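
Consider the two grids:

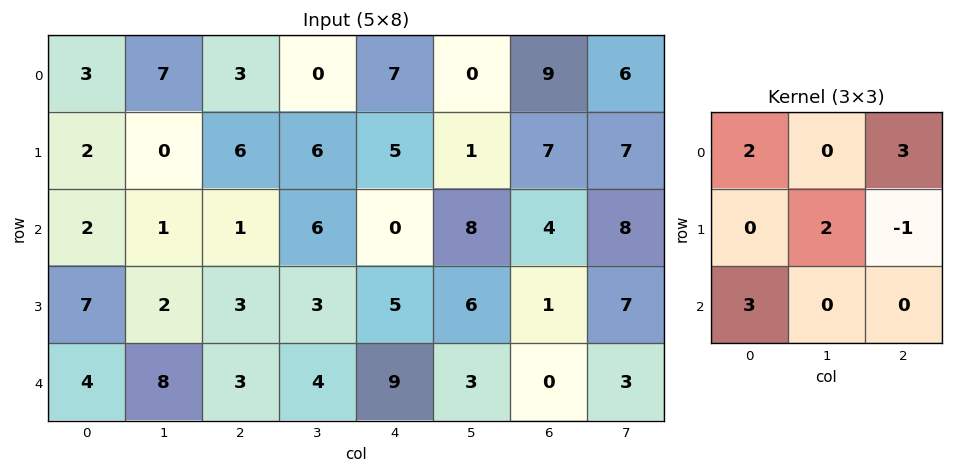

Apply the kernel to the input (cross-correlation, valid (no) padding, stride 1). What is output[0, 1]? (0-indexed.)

The receptive field on the input at this output position is [7 3 0 / 0 6 6 / 1 1 6]. Elementwise product with the kernel and sum: 7·2 + 0·3 + 6·2 + 6·-1 + 1·3.

23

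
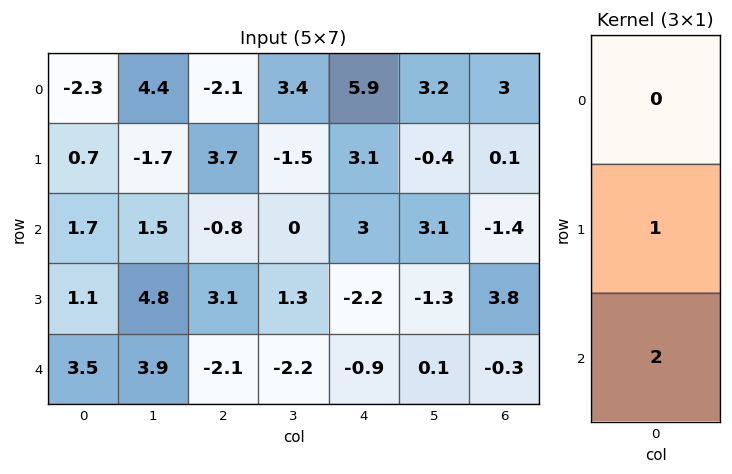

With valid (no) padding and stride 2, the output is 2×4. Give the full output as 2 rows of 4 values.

Output[0,0]: The receptive field on the input at this output position is [-2.3 / 0.7 / 1.7]. Elementwise product with the kernel and sum: 0.7·1 + 1.7·2.

4.1 2.1 9.1 -2.7
8.1 -1.1 -4 3.2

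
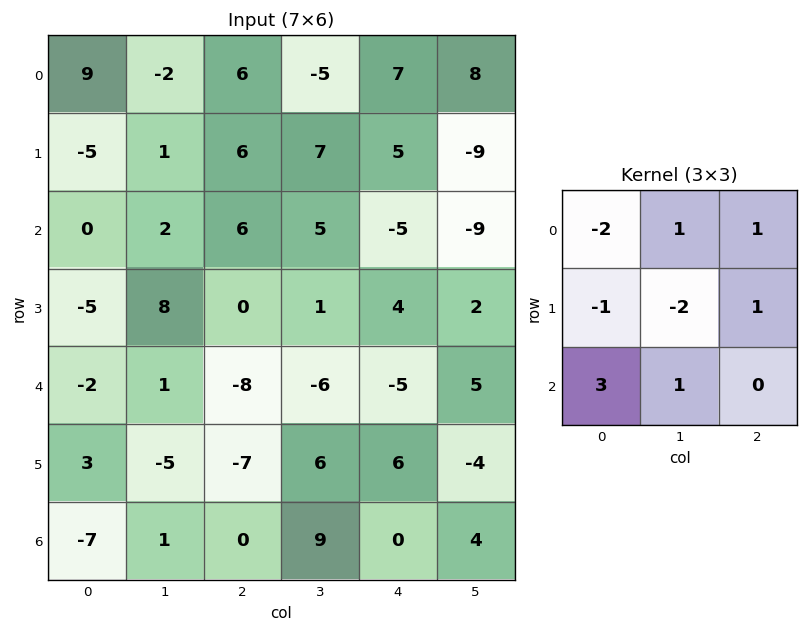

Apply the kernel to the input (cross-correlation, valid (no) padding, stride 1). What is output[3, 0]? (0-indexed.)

The receptive field on the input at this output position is [-5 8 0 / -2 1 -8 / 3 -5 -7]. Elementwise product with the kernel and sum: -5·-2 + 8·1 + 0·1 + -2·-1 + 1·-2 + -8·1 + 3·3 + -5·1.

14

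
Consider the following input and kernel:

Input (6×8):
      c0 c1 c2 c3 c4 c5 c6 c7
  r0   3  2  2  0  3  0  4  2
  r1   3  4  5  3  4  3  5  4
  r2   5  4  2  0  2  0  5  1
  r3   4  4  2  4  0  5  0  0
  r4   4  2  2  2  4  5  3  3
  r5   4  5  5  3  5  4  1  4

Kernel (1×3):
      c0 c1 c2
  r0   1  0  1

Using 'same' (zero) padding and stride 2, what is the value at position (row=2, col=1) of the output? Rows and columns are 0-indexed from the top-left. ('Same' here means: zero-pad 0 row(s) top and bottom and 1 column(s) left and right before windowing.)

4

The receptive field on the zero-padded input at this output position is [2 2 2]. Elementwise product with the kernel and sum: 2·1 + 2·1.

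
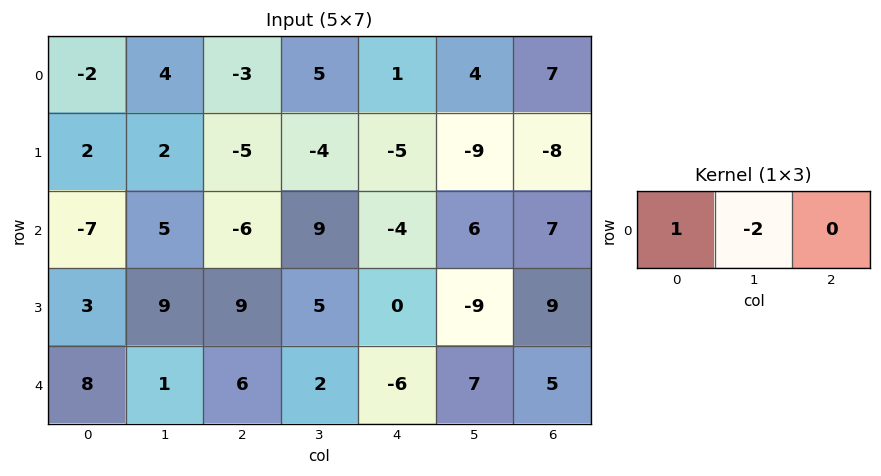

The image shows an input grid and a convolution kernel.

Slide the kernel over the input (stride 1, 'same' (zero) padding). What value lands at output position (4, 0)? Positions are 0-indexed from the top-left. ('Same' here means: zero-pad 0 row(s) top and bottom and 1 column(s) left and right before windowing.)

-16

The receptive field on the zero-padded input at this output position is [0 8 1]. Elementwise product with the kernel and sum: 0·1 + 8·-2.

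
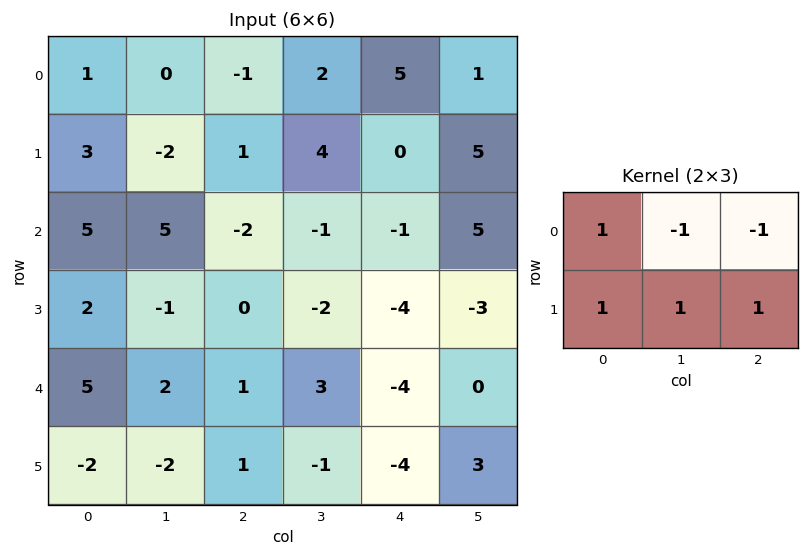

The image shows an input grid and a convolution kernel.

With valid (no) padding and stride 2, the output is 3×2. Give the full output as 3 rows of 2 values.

Output[0,0]: The receptive field on the input at this output position is [1 0 -1 / 3 -2 1]. Elementwise product with the kernel and sum: 1·1 + 0·-1 + -1·-1 + 3·1 + -2·1 + 1·1.

4 -3
3 -6
-1 -2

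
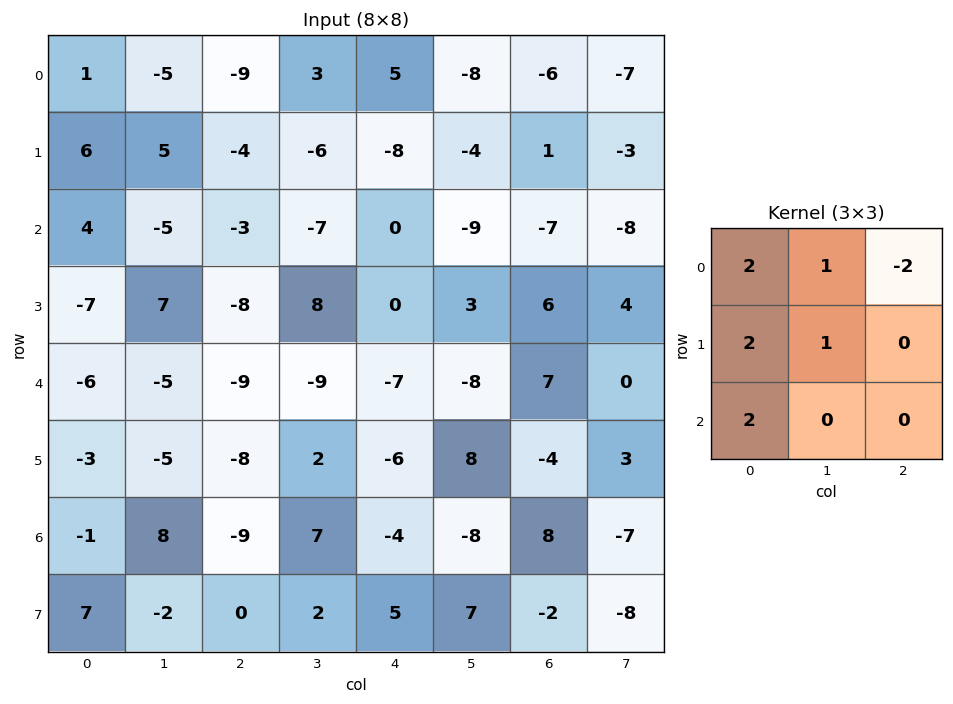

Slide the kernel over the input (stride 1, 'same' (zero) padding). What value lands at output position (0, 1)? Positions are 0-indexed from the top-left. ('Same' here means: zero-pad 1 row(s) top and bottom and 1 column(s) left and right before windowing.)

9

The receptive field on the zero-padded input at this output position is [0 0 0 / 1 -5 -9 / 6 5 -4]. Elementwise product with the kernel and sum: 0·2 + 0·1 + 0·-2 + 1·2 + -5·1 + 6·2.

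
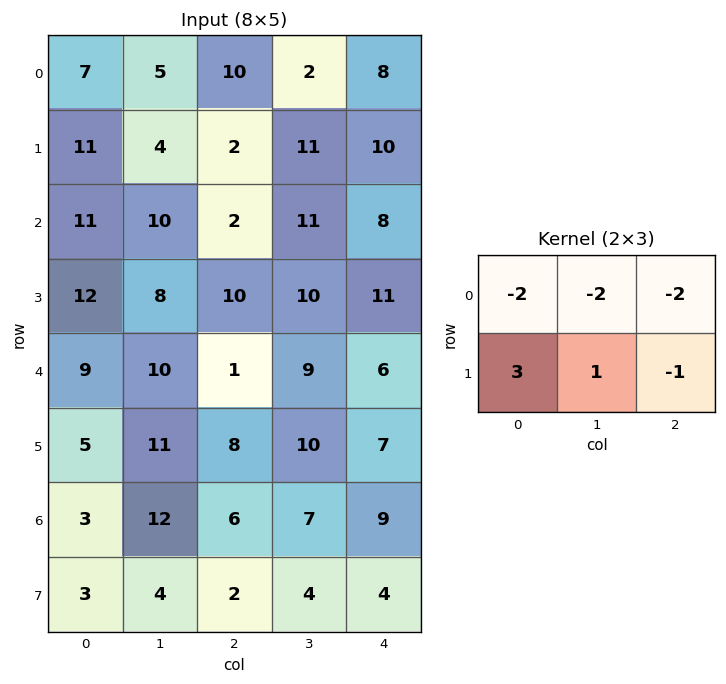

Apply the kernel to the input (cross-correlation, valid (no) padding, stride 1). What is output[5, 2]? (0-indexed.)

-34

The receptive field on the input at this output position is [8 10 7 / 6 7 9]. Elementwise product with the kernel and sum: 8·-2 + 10·-2 + 7·-2 + 6·3 + 7·1 + 9·-1.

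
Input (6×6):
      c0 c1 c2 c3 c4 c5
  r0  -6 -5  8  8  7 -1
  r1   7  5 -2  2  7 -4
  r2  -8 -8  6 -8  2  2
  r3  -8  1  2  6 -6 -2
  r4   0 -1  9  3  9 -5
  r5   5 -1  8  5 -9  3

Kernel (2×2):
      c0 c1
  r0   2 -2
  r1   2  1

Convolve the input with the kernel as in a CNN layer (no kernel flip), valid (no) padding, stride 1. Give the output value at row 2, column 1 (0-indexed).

-24

The receptive field on the input at this output position is [-8 6 / 1 2]. Elementwise product with the kernel and sum: -8·2 + 6·-2 + 1·2 + 2·1.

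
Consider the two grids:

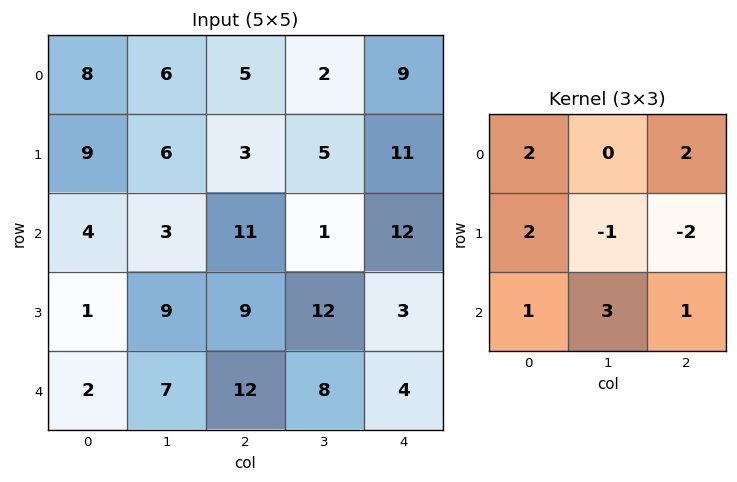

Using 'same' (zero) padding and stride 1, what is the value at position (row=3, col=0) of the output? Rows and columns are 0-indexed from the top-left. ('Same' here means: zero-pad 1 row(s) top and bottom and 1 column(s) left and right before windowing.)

0

The receptive field on the zero-padded input at this output position is [0 4 3 / 0 1 9 / 0 2 7]. Elementwise product with the kernel and sum: 0·2 + 3·2 + 0·2 + 1·-1 + 9·-2 + 0·1 + 2·3 + 7·1.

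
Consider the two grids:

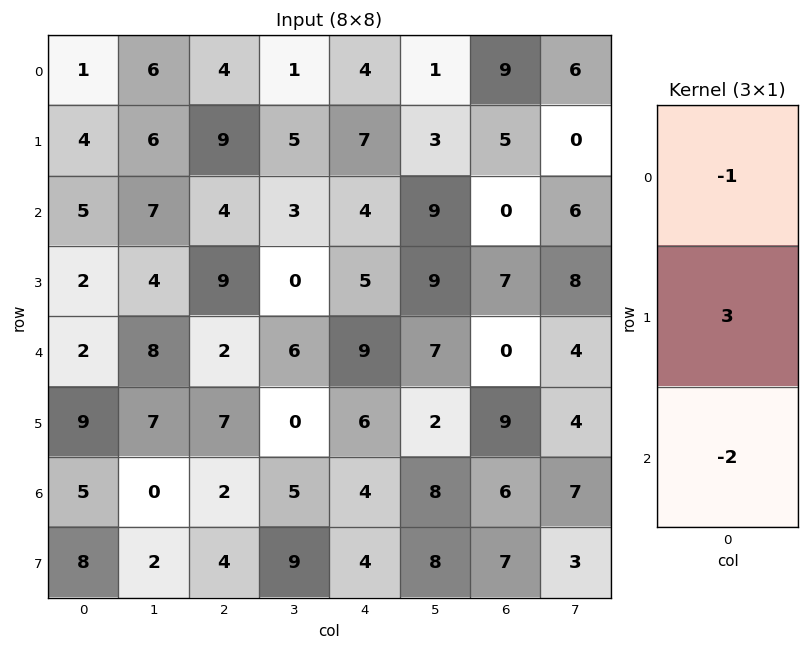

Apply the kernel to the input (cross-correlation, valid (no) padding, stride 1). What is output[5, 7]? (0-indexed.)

11

The receptive field on the input at this output position is [4 / 7 / 3]. Elementwise product with the kernel and sum: 4·-1 + 7·3 + 3·-2.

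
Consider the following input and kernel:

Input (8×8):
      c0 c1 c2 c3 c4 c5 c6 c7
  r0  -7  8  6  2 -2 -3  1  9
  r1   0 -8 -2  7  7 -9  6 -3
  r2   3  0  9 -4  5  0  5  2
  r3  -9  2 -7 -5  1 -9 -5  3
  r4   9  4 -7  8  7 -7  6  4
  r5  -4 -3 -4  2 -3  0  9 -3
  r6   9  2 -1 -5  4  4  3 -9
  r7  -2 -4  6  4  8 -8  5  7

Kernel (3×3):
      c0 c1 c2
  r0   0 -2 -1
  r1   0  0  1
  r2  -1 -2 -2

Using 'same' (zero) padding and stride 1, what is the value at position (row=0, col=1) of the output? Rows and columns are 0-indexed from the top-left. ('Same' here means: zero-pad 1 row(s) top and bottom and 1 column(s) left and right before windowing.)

26

The receptive field on the zero-padded input at this output position is [0 0 0 / -7 8 6 / 0 -8 -2]. Elementwise product with the kernel and sum: 0·-2 + 0·-1 + 6·1 + 0·-1 + -8·-2 + -2·-2.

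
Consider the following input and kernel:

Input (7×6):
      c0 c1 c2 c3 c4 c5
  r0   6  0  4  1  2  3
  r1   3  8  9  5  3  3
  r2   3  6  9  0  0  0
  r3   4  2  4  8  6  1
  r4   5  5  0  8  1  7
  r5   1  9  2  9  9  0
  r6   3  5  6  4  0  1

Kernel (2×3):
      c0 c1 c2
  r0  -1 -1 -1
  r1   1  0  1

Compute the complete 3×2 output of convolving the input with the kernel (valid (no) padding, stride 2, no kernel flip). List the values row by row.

2 5
-10 1
-7 2

Output[0,0]: The receptive field on the input at this output position is [6 0 4 / 3 8 9]. Elementwise product with the kernel and sum: 6·-1 + 0·-1 + 4·-1 + 3·1 + 9·1.
Output[0,1]: The receptive field on the input at this output position is [4 1 2 / 9 5 3]. Elementwise product with the kernel and sum: 4·-1 + 1·-1 + 2·-1 + 9·1 + 3·1.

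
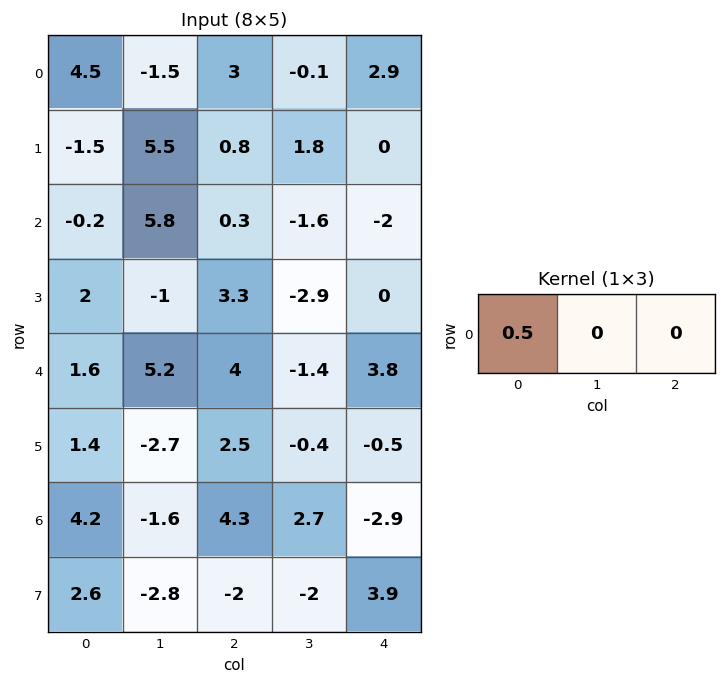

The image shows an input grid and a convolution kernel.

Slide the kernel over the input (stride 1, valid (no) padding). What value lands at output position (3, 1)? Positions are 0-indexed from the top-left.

-0.5

The receptive field on the input at this output position is [-1 3.3 -2.9]. Elementwise product with the kernel and sum: -1·0.5.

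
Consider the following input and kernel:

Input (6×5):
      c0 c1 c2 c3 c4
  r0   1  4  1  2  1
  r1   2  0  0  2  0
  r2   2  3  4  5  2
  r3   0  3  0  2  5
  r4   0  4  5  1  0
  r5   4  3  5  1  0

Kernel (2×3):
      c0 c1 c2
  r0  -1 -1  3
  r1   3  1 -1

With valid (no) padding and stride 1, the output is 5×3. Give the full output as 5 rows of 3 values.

Output[0,0]: The receptive field on the input at this output position is [1 4 1 / 2 0 0]. Elementwise product with the kernel and sum: 1·-1 + 4·-1 + 1·3 + 2·3 + 0·1 + 0·-1.

4 -1 2
3 14 13
10 15 -6
-4 19 29
21 7 10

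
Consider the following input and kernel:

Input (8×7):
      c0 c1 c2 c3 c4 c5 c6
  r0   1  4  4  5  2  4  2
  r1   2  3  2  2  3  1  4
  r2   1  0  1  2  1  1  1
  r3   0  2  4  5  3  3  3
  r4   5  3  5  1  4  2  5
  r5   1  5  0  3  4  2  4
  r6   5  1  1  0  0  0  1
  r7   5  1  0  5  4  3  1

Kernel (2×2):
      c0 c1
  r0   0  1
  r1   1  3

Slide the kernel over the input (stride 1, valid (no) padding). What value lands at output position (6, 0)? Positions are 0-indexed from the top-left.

The receptive field on the input at this output position is [5 1 / 5 1]. Elementwise product with the kernel and sum: 1·1 + 5·1 + 1·3.

9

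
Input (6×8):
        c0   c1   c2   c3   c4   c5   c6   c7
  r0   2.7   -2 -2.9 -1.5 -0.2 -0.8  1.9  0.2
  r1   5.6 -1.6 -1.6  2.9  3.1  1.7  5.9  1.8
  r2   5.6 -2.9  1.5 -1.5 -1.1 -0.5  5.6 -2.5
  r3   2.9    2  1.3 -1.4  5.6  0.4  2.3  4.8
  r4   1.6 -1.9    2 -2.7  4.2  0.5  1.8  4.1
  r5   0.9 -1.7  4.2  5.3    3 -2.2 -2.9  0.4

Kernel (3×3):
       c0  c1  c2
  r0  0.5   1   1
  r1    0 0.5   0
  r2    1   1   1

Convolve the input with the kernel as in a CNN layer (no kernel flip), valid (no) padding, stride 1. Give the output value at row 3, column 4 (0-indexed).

The receptive field on the input at this output position is [5.6 0.4 2.3 / 4.2 0.5 1.8 / 3 -2.2 -2.9]. Elementwise product with the kernel and sum: 5.6·0.5 + 0.4·1 + 2.3·1 + 0.5·0.5 + 3·1 + -2.2·1 + -2.9·1.

3.65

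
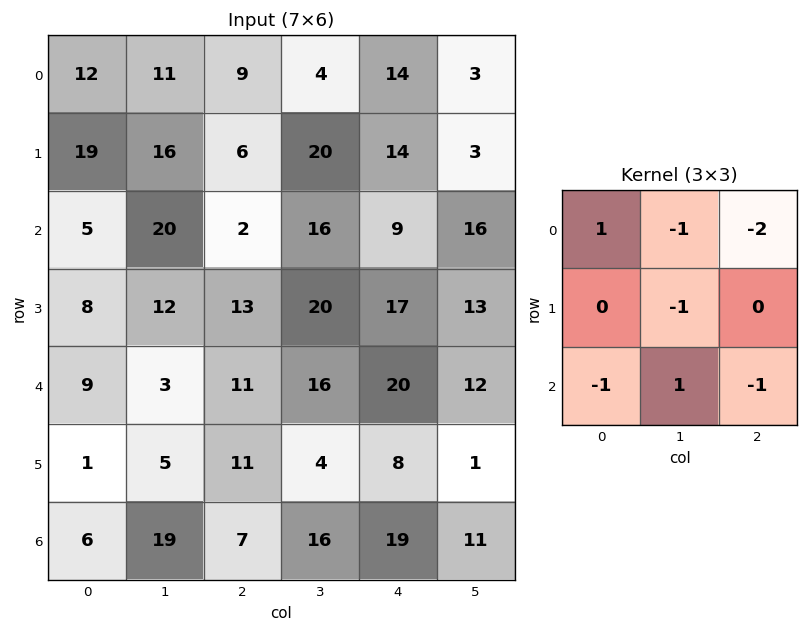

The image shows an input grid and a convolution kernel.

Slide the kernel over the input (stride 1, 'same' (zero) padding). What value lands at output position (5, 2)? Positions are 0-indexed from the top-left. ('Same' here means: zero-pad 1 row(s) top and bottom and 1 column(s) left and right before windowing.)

-79

The receptive field on the zero-padded input at this output position is [3 11 16 / 5 11 4 / 19 7 16]. Elementwise product with the kernel and sum: 3·1 + 11·-1 + 16·-2 + 11·-1 + 19·-1 + 7·1 + 16·-1.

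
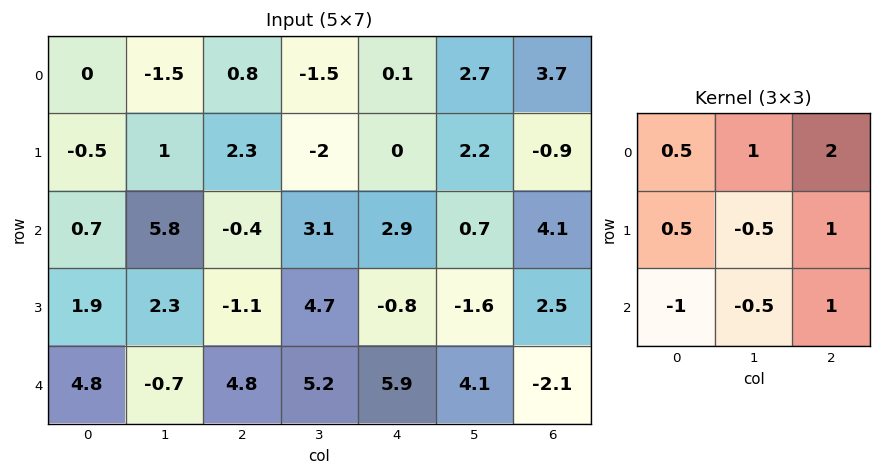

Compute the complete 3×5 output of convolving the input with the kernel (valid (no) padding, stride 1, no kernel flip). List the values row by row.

Output[0,0]: The receptive field on the input at this output position is [0 -1.5 0.8 / -0.5 1 2.3 / 0.7 5.8 -0.4]. Elementwise product with the kernel and sum: 0·0.5 + -1.5·1 + 0.8·2 + -0.5·0.5 + 1·-0.5 + 2.3·1 + 0.7·-1 + 5.8·-0.5 + -0.4·1.
Output[0,1]: The receptive field on the input at this output position is [-1.5 0.8 -1.5 / 1 2.3 -2 / 5.8 -0.4 3.1]. Elementwise product with the kernel and sum: -1.5·0.5 + 0.8·1 + -1.5·2 + 1·0.5 + 2.3·-0.5 + -2·1 + 5.8·-1 + -0.4·-0.5 + 3.1·1.

-2.35 -8.1 3 2.1 9
-1.75 7.95 -1.75 -1.7 9.7
4.4 18.6 3.5 2.95 3.2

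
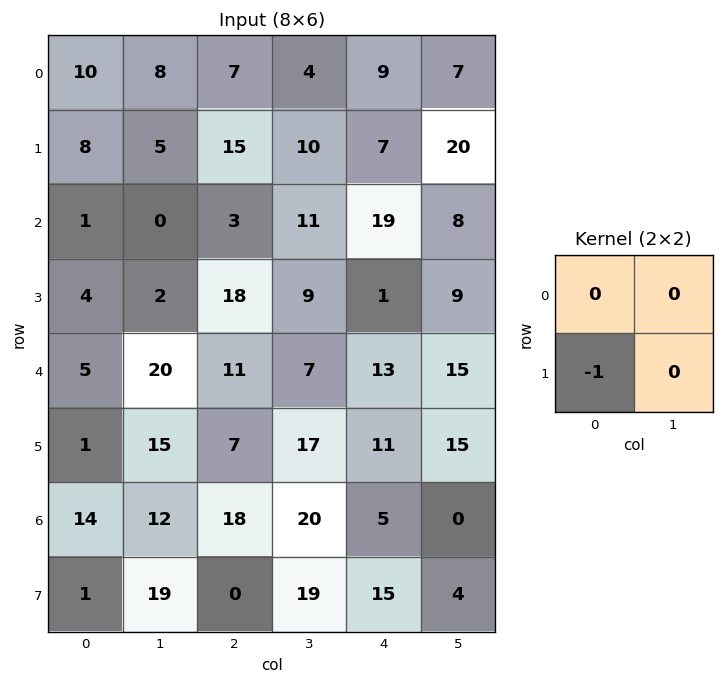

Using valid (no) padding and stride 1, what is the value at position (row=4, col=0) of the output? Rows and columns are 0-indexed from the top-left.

-1

The receptive field on the input at this output position is [5 20 / 1 15]. Elementwise product with the kernel and sum: 1·-1.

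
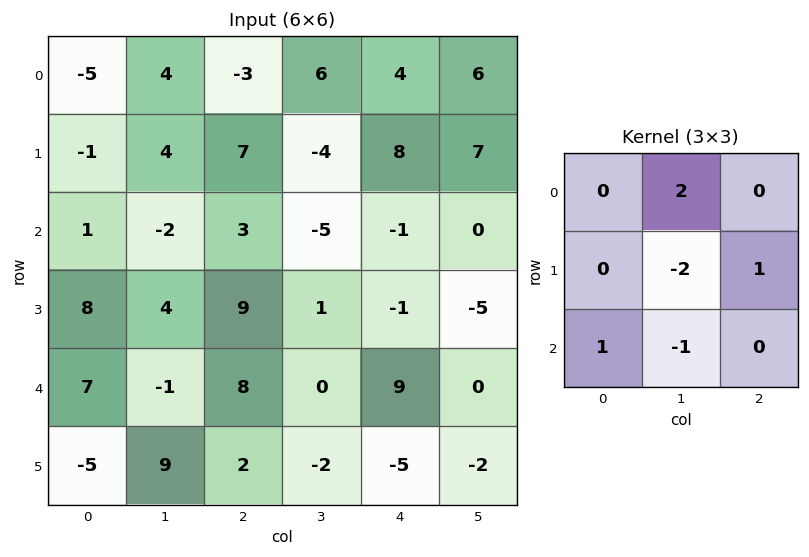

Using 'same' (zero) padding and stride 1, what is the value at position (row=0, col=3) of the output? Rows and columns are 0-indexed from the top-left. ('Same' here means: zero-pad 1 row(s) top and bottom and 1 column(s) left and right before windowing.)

The receptive field on the zero-padded input at this output position is [0 0 0 / -3 6 4 / 7 -4 8]. Elementwise product with the kernel and sum: 0·2 + 6·-2 + 4·1 + 7·1 + -4·-1.

3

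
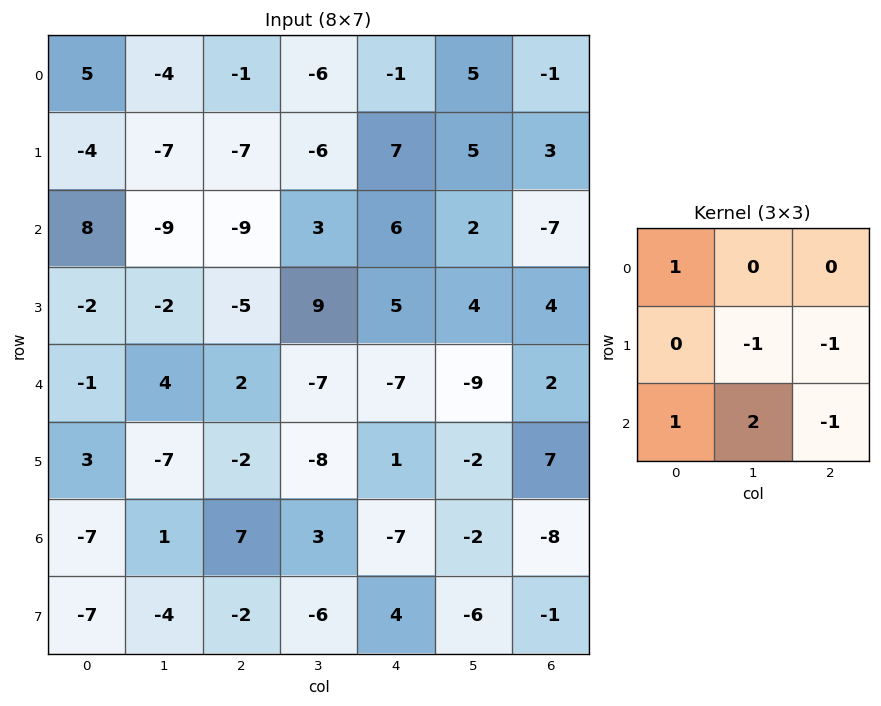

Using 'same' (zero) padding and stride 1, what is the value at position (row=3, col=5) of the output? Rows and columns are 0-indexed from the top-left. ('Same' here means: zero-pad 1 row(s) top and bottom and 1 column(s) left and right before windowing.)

-29

The receptive field on the zero-padded input at this output position is [6 2 -7 / 5 4 4 / -7 -9 2]. Elementwise product with the kernel and sum: 6·1 + 4·-1 + 4·-1 + -7·1 + -9·2 + 2·-1.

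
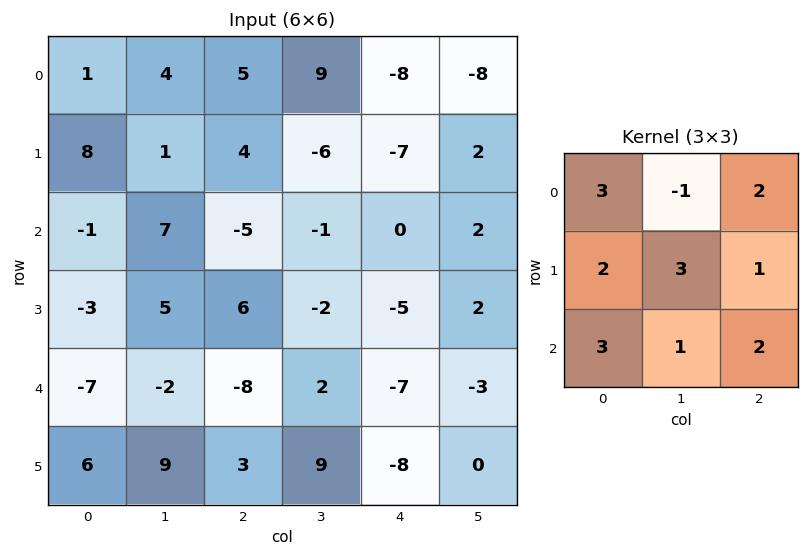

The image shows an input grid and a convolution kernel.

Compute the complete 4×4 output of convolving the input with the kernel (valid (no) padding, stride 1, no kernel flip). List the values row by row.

26 47 -43 -11
53 2 -3 -14
-44 40 -49 -23
3 27 -5 2

Output[0,0]: The receptive field on the input at this output position is [1 4 5 / 8 1 4 / -1 7 -5]. Elementwise product with the kernel and sum: 1·3 + 4·-1 + 5·2 + 8·2 + 1·3 + 4·1 + -1·3 + 7·1 + -5·2.
Output[0,1]: The receptive field on the input at this output position is [4 5 9 / 1 4 -6 / 7 -5 -1]. Elementwise product with the kernel and sum: 4·3 + 5·-1 + 9·2 + 1·2 + 4·3 + -6·1 + 7·3 + -5·1 + -1·2.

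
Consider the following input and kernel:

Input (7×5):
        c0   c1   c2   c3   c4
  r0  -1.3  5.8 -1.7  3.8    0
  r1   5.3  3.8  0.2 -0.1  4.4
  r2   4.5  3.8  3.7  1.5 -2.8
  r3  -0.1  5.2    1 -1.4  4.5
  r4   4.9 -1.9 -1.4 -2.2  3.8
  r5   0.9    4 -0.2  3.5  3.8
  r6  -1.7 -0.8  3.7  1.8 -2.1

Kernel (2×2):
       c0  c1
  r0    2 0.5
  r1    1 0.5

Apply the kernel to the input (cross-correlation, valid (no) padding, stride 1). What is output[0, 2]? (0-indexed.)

The receptive field on the input at this output position is [-1.7 3.8 / 0.2 -0.1]. Elementwise product with the kernel and sum: -1.7·2 + 3.8·0.5 + 0.2·1 + -0.1·0.5.

-1.35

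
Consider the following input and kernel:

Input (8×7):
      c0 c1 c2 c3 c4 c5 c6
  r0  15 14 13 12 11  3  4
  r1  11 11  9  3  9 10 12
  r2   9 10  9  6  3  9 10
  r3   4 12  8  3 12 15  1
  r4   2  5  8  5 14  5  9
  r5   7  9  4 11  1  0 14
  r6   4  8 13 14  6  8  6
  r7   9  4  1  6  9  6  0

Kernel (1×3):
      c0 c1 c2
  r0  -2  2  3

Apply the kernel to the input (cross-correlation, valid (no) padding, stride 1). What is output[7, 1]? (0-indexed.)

12

The receptive field on the input at this output position is [4 1 6]. Elementwise product with the kernel and sum: 4·-2 + 1·2 + 6·3.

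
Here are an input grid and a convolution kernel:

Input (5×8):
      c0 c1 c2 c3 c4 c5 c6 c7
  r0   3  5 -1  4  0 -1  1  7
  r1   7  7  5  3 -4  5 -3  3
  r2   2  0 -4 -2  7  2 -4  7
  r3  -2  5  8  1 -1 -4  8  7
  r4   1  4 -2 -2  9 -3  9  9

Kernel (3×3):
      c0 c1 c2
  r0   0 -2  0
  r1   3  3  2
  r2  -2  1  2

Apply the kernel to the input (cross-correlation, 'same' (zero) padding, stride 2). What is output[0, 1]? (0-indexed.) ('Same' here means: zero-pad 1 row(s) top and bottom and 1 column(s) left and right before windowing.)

17

The receptive field on the zero-padded input at this output position is [0 0 0 / 5 -1 4 / 7 5 3]. Elementwise product with the kernel and sum: 0·-2 + 5·3 + -1·3 + 4·2 + 7·-2 + 5·1 + 3·2.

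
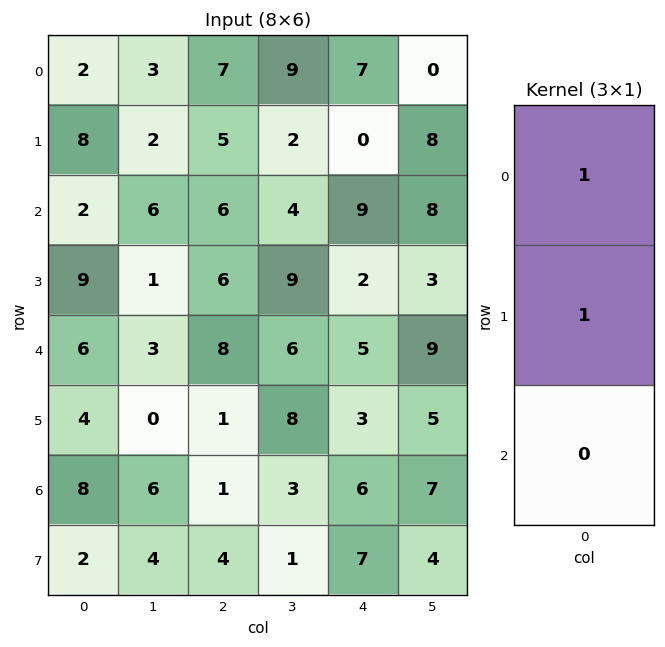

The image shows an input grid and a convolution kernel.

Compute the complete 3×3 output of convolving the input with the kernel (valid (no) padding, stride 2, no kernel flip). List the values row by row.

Output[0,0]: The receptive field on the input at this output position is [2 / 8 / 2]. Elementwise product with the kernel and sum: 2·1 + 8·1.

10 12 7
11 12 11
10 9 8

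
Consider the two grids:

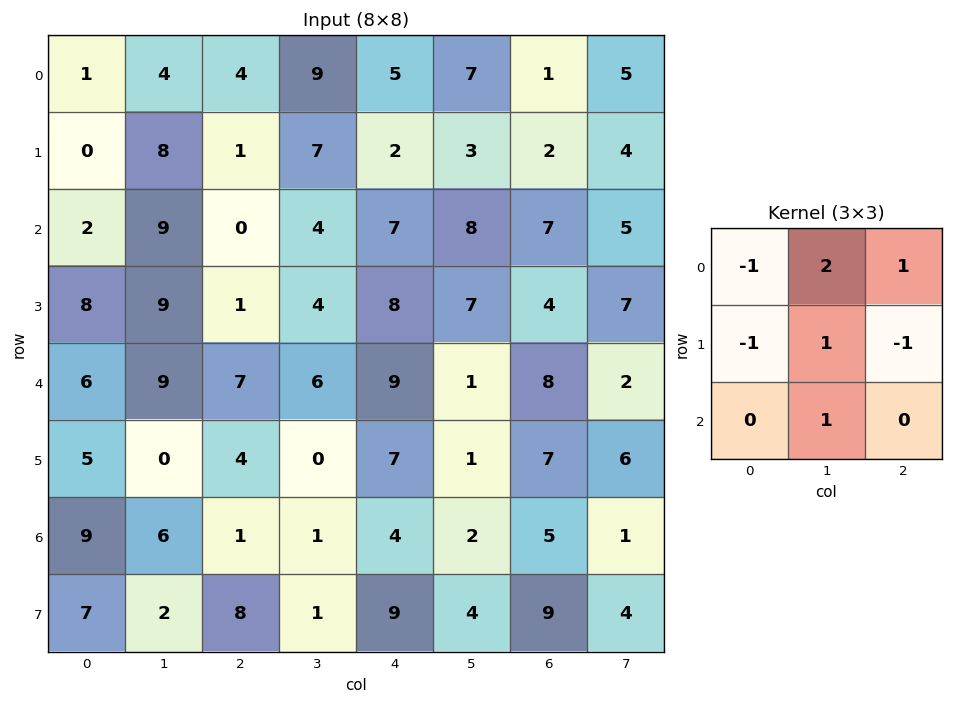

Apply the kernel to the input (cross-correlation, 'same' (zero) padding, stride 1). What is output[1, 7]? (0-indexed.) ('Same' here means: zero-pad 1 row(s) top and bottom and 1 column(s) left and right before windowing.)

16

The receptive field on the zero-padded input at this output position is [1 5 0 / 2 4 0 / 7 5 0]. Elementwise product with the kernel and sum: 1·-1 + 5·2 + 0·1 + 2·-1 + 4·1 + 0·-1 + 5·1.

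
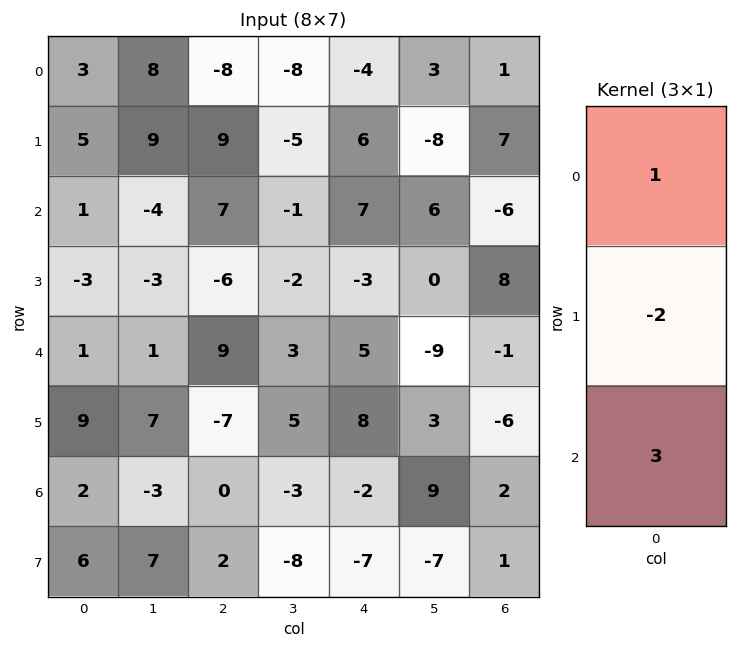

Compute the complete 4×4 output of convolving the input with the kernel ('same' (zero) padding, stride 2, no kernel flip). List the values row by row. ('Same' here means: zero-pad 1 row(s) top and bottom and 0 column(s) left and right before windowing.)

9 43 26 19
-6 -23 -17 43
22 -45 11 -8
23 -1 -9 -7

Output[0,0]: The receptive field on the zero-padded input at this output position is [0 / 3 / 5]. Elementwise product with the kernel and sum: 0·1 + 3·-2 + 5·3.
Output[0,1]: The receptive field on the zero-padded input at this output position is [0 / -8 / 9]. Elementwise product with the kernel and sum: 0·1 + -8·-2 + 9·3.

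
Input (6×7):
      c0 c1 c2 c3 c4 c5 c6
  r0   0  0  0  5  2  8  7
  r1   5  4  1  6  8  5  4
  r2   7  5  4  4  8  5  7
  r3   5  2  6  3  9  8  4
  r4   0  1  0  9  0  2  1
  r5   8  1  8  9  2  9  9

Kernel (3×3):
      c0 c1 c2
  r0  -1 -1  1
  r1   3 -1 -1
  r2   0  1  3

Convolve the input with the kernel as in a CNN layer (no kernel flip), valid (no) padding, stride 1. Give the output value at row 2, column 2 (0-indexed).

The receptive field on the input at this output position is [4 4 8 / 6 3 9 / 0 9 0]. Elementwise product with the kernel and sum: 4·-1 + 4·-1 + 8·1 + 6·3 + 3·-1 + 9·-1 + 9·1 + 0·3.

15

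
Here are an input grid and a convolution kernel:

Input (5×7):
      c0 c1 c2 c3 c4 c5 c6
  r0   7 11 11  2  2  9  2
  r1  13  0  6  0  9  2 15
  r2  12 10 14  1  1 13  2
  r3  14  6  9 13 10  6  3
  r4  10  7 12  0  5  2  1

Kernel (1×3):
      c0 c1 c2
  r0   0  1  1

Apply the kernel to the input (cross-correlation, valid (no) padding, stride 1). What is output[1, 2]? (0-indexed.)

The receptive field on the input at this output position is [6 0 9]. Elementwise product with the kernel and sum: 0·1 + 9·1.

9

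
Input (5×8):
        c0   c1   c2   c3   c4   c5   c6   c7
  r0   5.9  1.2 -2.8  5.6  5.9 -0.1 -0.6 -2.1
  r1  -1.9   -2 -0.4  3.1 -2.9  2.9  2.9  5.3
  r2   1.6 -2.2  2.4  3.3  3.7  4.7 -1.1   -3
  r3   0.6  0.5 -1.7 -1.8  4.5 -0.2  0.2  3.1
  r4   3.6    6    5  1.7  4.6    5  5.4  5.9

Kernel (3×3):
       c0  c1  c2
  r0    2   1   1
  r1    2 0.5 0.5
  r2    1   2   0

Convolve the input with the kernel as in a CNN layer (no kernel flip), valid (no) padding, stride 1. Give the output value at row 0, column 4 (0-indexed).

21.3

The receptive field on the input at this output position is [5.9 -0.1 -0.6 / -2.9 2.9 2.9 / 3.7 4.7 -1.1]. Elementwise product with the kernel and sum: 5.9·2 + -0.1·1 + -0.6·1 + -2.9·2 + 2.9·0.5 + 2.9·0.5 + 3.7·1 + 4.7·2.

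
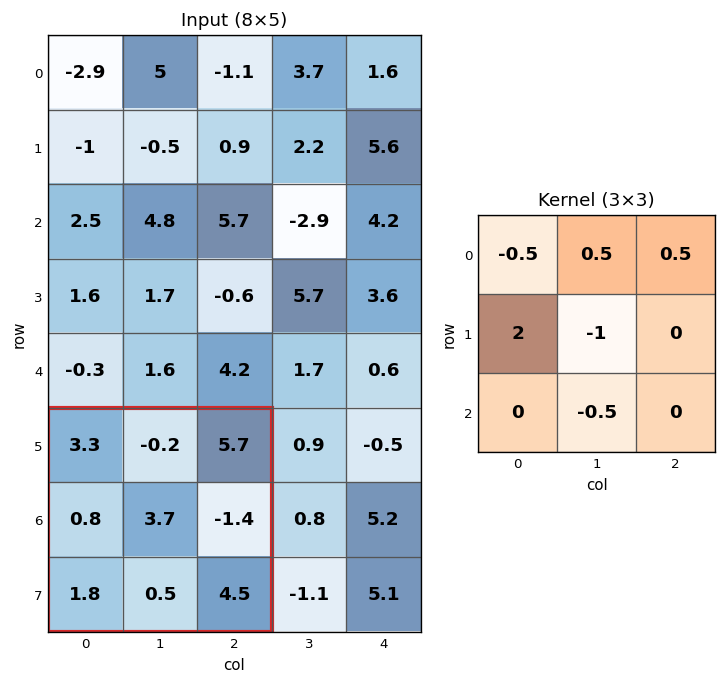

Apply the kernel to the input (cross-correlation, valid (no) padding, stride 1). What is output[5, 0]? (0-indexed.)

The receptive field on the input at this output position is [3.3 -0.2 5.7 / 0.8 3.7 -1.4 / 1.8 0.5 4.5]. Elementwise product with the kernel and sum: 3.3·-0.5 + -0.2·0.5 + 5.7·0.5 + 0.8·2 + 3.7·-1 + 0.5·-0.5.

-1.25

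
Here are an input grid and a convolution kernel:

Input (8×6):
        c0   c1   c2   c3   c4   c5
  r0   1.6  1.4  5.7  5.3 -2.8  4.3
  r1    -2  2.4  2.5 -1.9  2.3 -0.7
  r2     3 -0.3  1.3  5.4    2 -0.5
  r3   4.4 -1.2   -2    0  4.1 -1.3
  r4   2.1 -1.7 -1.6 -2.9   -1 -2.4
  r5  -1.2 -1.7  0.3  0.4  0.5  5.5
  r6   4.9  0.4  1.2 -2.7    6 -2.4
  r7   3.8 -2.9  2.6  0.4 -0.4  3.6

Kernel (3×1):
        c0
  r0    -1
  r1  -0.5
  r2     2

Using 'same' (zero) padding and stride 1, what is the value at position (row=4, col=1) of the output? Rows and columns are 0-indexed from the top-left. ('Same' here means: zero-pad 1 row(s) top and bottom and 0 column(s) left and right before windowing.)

-1.35

The receptive field on the zero-padded input at this output position is [-1.2 / -1.7 / -1.7]. Elementwise product with the kernel and sum: -1.2·-1 + -1.7·-0.5 + -1.7·2.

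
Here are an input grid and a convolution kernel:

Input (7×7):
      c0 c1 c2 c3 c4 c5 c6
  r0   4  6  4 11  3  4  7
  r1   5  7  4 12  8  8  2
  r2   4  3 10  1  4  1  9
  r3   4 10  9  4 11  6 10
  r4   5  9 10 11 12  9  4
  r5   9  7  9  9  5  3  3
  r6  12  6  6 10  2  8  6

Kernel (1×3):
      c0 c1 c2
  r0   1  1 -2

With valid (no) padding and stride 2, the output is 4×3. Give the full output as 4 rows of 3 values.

2 9 -7
-13 3 -13
-6 -3 13
6 12 -2

Output[0,0]: The receptive field on the input at this output position is [4 6 4]. Elementwise product with the kernel and sum: 4·1 + 6·1 + 4·-2.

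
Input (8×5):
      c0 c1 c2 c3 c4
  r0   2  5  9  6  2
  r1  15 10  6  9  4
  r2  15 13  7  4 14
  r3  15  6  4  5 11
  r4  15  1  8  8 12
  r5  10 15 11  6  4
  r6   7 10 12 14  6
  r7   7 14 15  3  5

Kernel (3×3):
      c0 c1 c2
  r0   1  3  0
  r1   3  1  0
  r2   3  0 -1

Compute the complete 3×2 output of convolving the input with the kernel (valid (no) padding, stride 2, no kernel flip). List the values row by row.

110 61
142 48
72 101

Output[0,0]: The receptive field on the input at this output position is [2 5 9 / 15 10 6 / 15 13 7]. Elementwise product with the kernel and sum: 2·1 + 5·3 + 15·3 + 10·1 + 15·3 + 7·-1.
Output[0,1]: The receptive field on the input at this output position is [9 6 2 / 6 9 4 / 7 4 14]. Elementwise product with the kernel and sum: 9·1 + 6·3 + 6·3 + 9·1 + 7·3 + 14·-1.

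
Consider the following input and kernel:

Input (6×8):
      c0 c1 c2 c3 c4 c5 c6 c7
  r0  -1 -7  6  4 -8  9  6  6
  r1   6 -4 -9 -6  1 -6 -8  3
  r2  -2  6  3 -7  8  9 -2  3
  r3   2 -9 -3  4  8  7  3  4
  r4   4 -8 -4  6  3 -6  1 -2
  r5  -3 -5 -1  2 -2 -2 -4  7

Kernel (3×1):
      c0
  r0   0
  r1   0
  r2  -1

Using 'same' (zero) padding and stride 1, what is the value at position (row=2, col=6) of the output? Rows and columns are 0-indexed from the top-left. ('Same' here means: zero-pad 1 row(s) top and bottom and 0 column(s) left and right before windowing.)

The receptive field on the zero-padded input at this output position is [-8 / -2 / 3]. Elementwise product with the kernel and sum: 3·-1.

-3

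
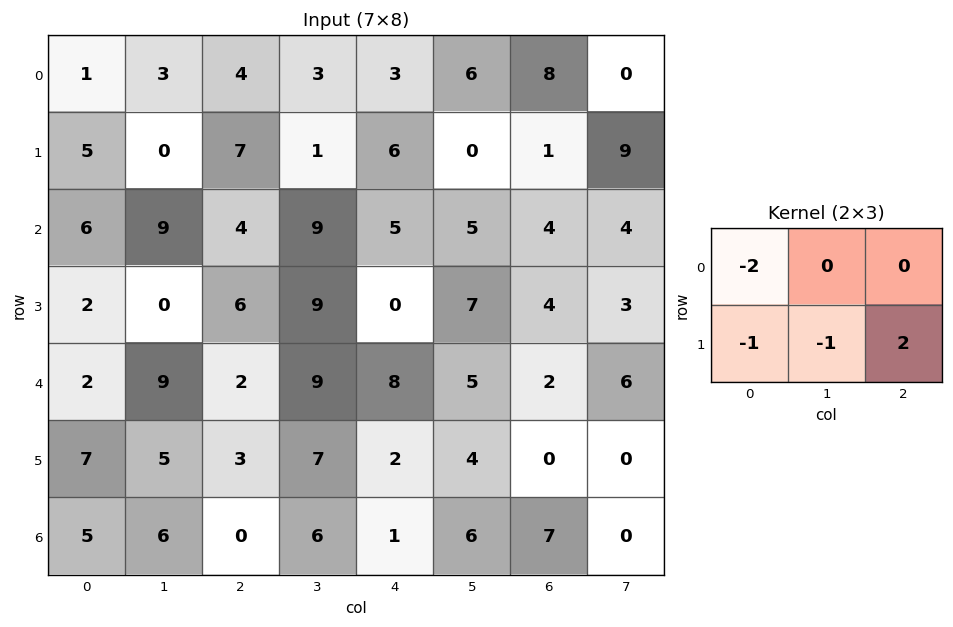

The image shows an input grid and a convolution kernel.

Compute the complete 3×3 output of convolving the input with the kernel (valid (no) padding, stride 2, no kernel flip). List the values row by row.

7 -4 -10
-2 -23 -9
-10 -10 -22

Output[0,0]: The receptive field on the input at this output position is [1 3 4 / 5 0 7]. Elementwise product with the kernel and sum: 1·-2 + 5·-1 + 0·-1 + 7·2.
Output[0,1]: The receptive field on the input at this output position is [4 3 3 / 7 1 6]. Elementwise product with the kernel and sum: 4·-2 + 7·-1 + 1·-1 + 6·2.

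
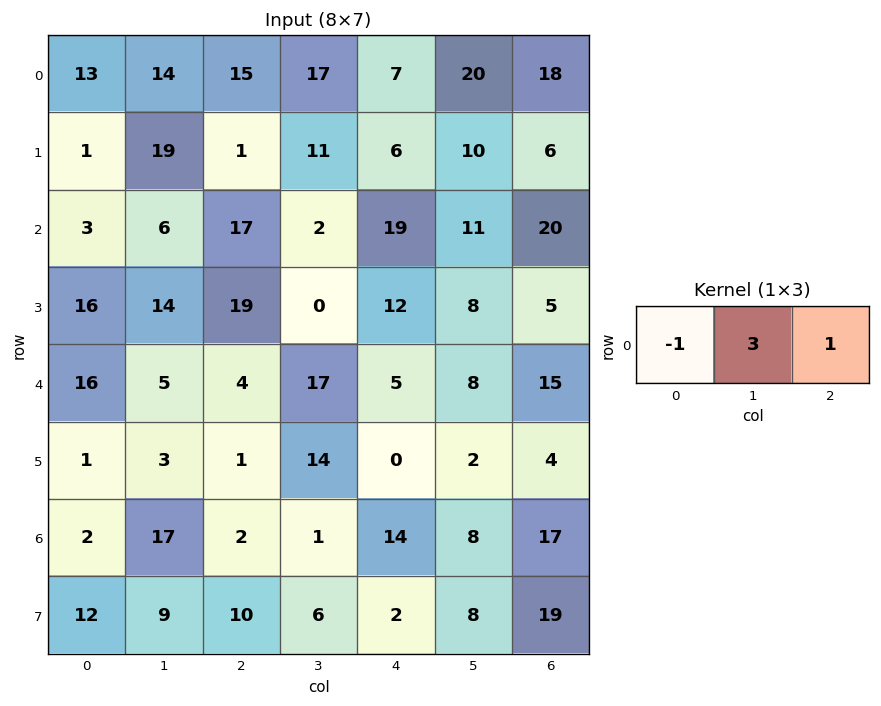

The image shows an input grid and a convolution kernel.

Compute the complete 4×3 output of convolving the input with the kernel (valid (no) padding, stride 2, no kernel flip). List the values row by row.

44 43 71
32 8 34
3 52 34
51 15 27

Output[0,0]: The receptive field on the input at this output position is [13 14 15]. Elementwise product with the kernel and sum: 13·-1 + 14·3 + 15·1.
Output[0,1]: The receptive field on the input at this output position is [15 17 7]. Elementwise product with the kernel and sum: 15·-1 + 17·3 + 7·1.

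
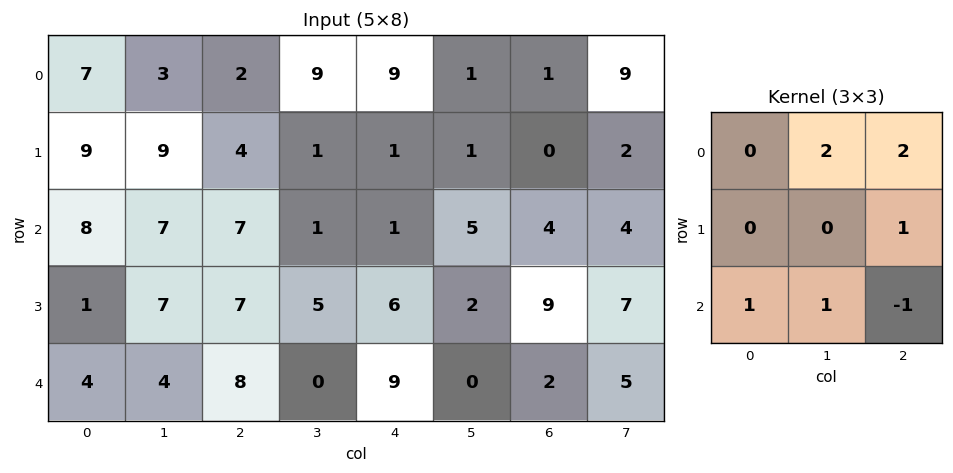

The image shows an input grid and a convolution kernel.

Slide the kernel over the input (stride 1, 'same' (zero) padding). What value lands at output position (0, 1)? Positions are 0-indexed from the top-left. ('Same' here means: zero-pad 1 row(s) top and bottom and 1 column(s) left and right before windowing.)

16

The receptive field on the zero-padded input at this output position is [0 0 0 / 7 3 2 / 9 9 4]. Elementwise product with the kernel and sum: 0·2 + 0·2 + 2·1 + 9·1 + 9·1 + 4·-1.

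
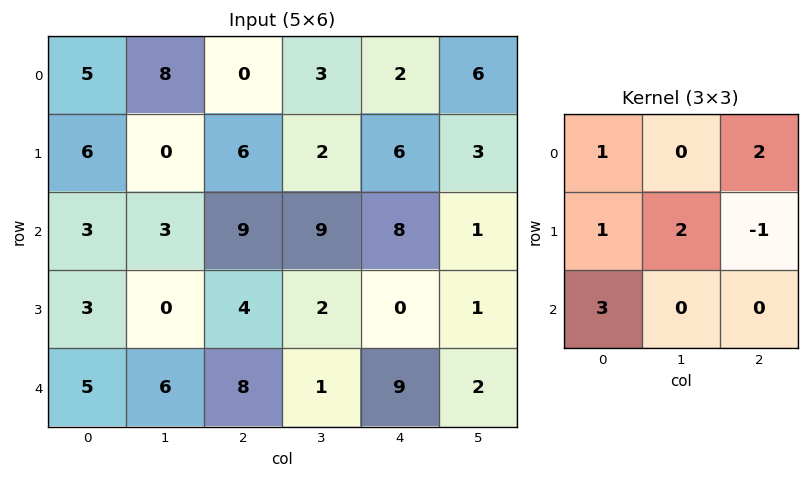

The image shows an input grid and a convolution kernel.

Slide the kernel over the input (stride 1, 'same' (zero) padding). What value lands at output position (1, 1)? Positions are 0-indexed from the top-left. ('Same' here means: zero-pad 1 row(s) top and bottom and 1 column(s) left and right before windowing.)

14

The receptive field on the zero-padded input at this output position is [5 8 0 / 6 0 6 / 3 3 9]. Elementwise product with the kernel and sum: 5·1 + 0·2 + 6·1 + 0·2 + 6·-1 + 3·3.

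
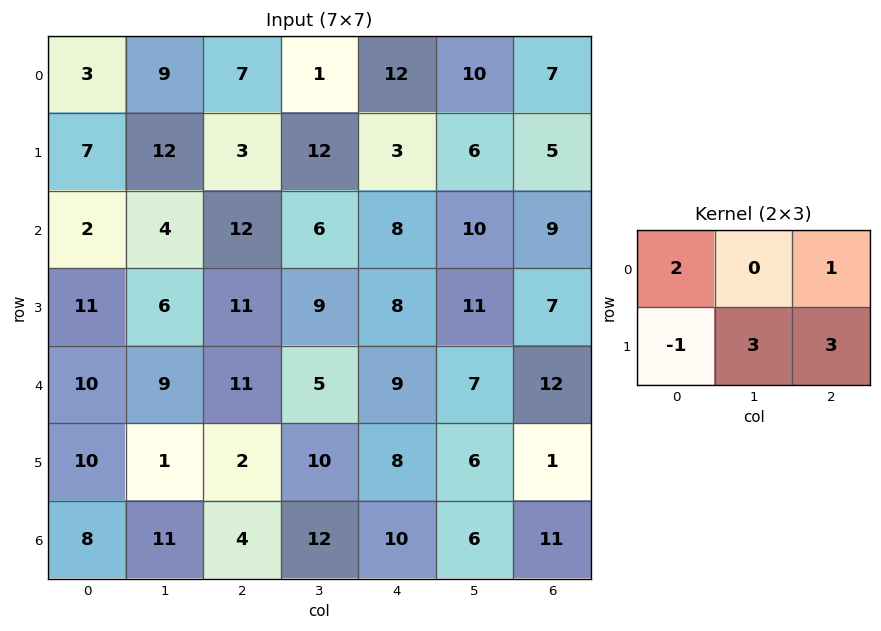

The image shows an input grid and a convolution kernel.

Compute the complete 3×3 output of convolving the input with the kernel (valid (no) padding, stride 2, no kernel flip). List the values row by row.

51 68 61
56 72 71
30 83 43

Output[0,0]: The receptive field on the input at this output position is [3 9 7 / 7 12 3]. Elementwise product with the kernel and sum: 3·2 + 7·1 + 7·-1 + 12·3 + 3·3.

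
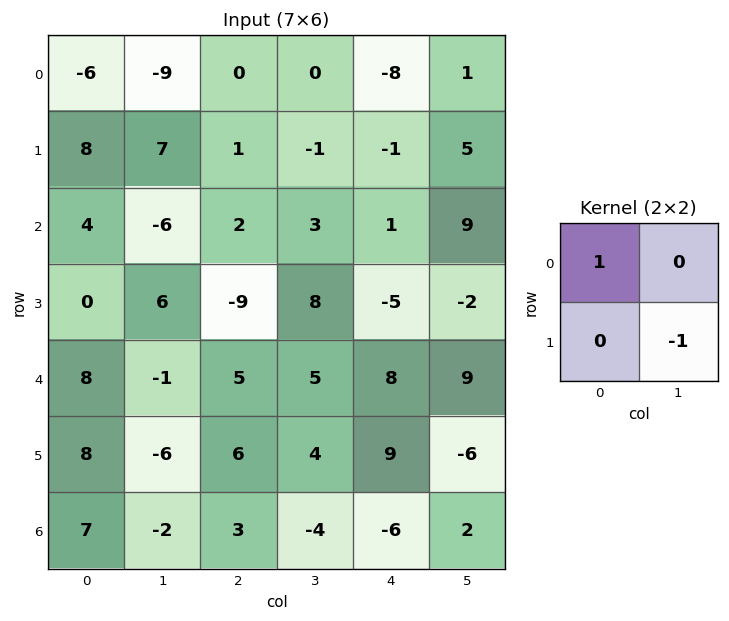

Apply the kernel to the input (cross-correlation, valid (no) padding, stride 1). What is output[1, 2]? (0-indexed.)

The receptive field on the input at this output position is [1 -1 / 2 3]. Elementwise product with the kernel and sum: 1·1 + 3·-1.

-2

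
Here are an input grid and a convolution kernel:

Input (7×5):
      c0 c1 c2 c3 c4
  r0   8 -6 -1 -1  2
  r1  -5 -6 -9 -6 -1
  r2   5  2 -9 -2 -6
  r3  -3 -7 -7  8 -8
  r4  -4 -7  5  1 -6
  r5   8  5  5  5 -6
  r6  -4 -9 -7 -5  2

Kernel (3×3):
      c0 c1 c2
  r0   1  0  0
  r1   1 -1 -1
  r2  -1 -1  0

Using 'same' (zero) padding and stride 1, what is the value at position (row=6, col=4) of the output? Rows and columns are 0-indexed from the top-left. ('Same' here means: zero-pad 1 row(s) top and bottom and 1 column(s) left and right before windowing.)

The receptive field on the zero-padded input at this output position is [5 -6 0 / -5 2 0 / 0 0 0]. Elementwise product with the kernel and sum: 5·1 + -5·1 + 2·-1 + 0·-1 + 0·-1 + 0·-1.

-2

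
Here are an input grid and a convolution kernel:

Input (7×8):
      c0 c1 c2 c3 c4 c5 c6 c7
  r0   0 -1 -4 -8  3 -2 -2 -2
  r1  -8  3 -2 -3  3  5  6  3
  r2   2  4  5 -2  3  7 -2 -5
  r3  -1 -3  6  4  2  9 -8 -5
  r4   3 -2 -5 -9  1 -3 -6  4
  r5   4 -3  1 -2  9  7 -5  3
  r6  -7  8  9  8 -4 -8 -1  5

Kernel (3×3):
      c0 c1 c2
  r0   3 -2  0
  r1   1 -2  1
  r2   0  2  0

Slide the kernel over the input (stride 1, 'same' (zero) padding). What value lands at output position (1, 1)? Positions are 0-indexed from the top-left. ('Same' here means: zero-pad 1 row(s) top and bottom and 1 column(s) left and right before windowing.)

The receptive field on the zero-padded input at this output position is [0 -1 -4 / -8 3 -2 / 2 4 5]. Elementwise product with the kernel and sum: 0·3 + -1·-2 + -8·1 + 3·-2 + -2·1 + 4·2.

-6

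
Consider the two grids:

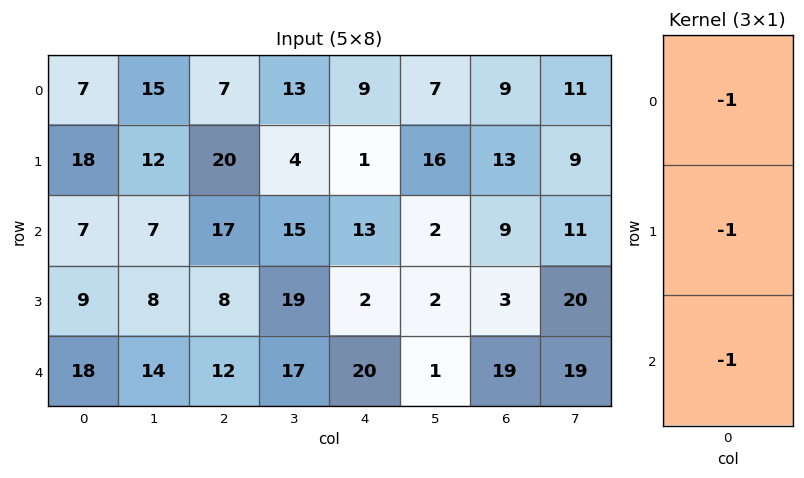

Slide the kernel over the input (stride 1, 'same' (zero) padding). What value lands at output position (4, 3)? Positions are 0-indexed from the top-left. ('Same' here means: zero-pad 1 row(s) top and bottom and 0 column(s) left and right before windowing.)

The receptive field on the zero-padded input at this output position is [19 / 17 / 0]. Elementwise product with the kernel and sum: 19·-1 + 17·-1 + 0·-1.

-36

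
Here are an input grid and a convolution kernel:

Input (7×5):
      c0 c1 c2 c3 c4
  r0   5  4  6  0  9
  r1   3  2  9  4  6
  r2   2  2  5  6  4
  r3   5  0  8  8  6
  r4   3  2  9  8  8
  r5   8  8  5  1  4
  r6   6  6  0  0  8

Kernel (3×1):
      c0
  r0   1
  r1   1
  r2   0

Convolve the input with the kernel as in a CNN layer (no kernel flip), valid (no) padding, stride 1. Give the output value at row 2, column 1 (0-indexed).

2

The receptive field on the input at this output position is [2 / 0 / 2]. Elementwise product with the kernel and sum: 2·1 + 0·1.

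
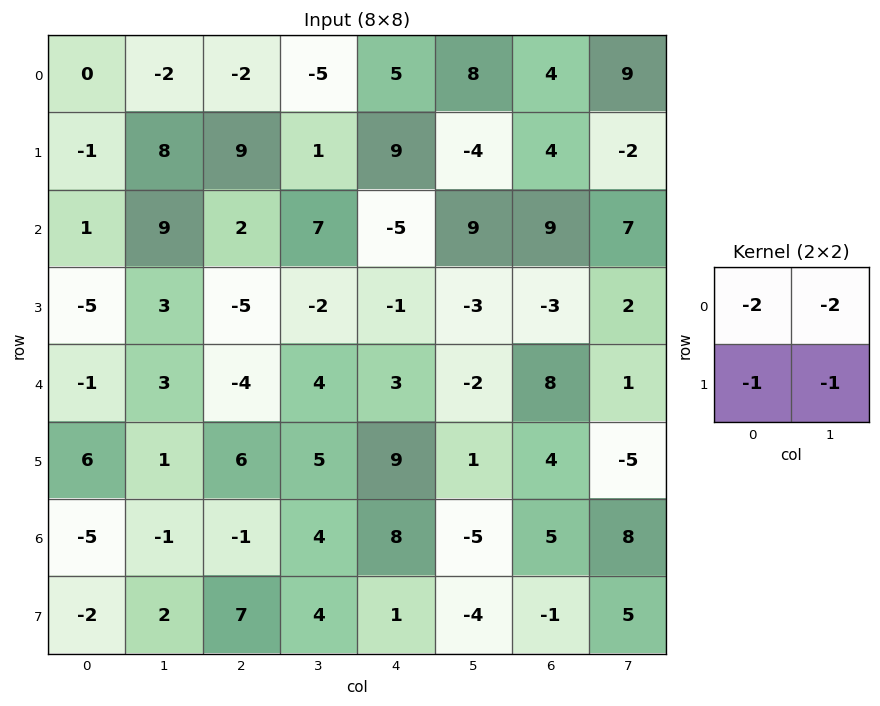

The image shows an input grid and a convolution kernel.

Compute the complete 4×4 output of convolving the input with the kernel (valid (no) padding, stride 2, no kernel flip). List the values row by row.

-3 4 -31 -28
-18 -11 -4 -31
-11 -11 -12 -17
12 -17 -3 -30

Output[0,0]: The receptive field on the input at this output position is [0 -2 / -1 8]. Elementwise product with the kernel and sum: 0·-2 + -2·-2 + -1·-1 + 8·-1.
Output[0,1]: The receptive field on the input at this output position is [-2 -5 / 9 1]. Elementwise product with the kernel and sum: -2·-2 + -5·-2 + 9·-1 + 1·-1.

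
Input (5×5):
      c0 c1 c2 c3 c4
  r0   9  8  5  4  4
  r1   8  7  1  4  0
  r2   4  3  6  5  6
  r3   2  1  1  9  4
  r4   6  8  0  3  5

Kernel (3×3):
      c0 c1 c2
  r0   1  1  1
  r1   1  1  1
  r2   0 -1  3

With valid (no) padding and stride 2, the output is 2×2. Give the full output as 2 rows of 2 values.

Output[0,0]: The receptive field on the input at this output position is [9 8 5 / 8 7 1 / 4 3 6]. Elementwise product with the kernel and sum: 9·1 + 8·1 + 5·1 + 8·1 + 7·1 + 1·1 + 3·-1 + 6·3.

53 31
9 43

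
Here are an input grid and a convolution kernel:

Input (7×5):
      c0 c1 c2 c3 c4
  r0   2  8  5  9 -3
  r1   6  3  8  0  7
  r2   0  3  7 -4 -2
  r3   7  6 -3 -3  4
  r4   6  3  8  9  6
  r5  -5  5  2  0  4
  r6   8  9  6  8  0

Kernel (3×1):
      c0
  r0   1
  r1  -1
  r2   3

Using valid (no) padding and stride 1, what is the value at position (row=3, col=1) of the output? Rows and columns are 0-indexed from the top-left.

18

The receptive field on the input at this output position is [6 / 3 / 5]. Elementwise product with the kernel and sum: 6·1 + 3·-1 + 5·3.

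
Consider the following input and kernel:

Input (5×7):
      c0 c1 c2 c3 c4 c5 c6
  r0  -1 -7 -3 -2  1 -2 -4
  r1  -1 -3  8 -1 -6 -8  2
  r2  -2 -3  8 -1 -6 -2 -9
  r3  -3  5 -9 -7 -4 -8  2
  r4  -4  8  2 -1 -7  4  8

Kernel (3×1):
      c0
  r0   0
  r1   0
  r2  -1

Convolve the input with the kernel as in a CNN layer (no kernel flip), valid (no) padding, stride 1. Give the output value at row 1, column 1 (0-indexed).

The receptive field on the input at this output position is [-3 / -3 / 5]. Elementwise product with the kernel and sum: 5·-1.

-5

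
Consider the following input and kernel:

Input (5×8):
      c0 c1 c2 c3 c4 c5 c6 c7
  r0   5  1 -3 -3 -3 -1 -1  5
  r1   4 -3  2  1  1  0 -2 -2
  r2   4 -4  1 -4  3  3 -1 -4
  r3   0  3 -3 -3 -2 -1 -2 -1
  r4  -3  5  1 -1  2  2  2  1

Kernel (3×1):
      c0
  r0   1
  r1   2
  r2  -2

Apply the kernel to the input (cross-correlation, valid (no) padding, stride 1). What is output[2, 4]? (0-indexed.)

-5

The receptive field on the input at this output position is [3 / -2 / 2]. Elementwise product with the kernel and sum: 3·1 + -2·2 + 2·-2.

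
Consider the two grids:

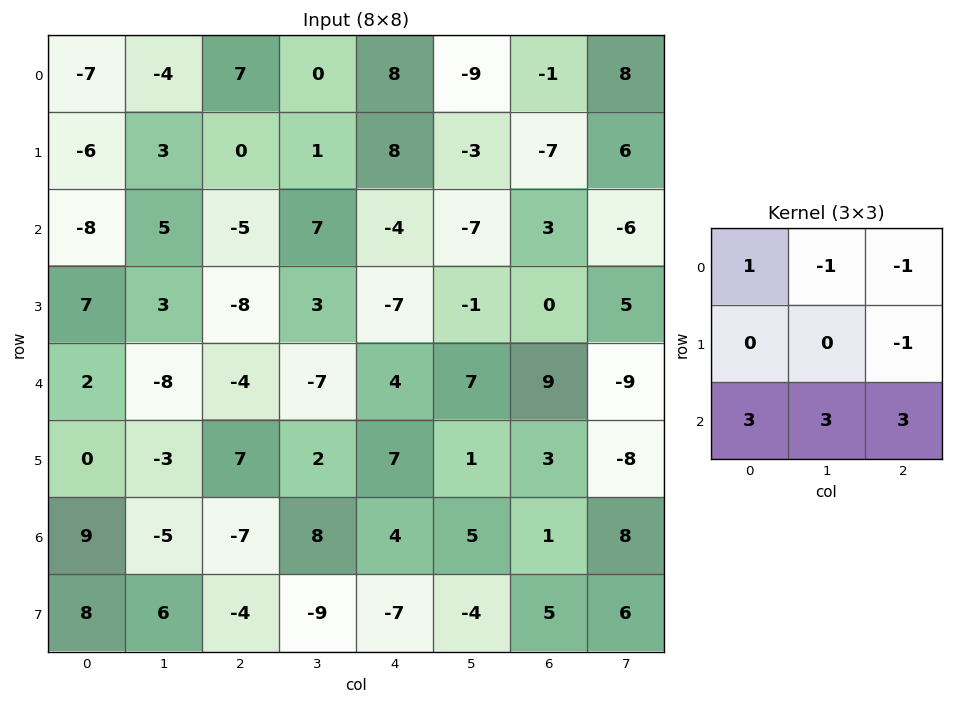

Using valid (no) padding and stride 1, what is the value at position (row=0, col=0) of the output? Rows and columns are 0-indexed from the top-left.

-34

The receptive field on the input at this output position is [-7 -4 7 / -6 3 0 / -8 5 -5]. Elementwise product with the kernel and sum: -7·1 + -4·-1 + 7·-1 + 0·-1 + -8·3 + 5·3 + -5·3.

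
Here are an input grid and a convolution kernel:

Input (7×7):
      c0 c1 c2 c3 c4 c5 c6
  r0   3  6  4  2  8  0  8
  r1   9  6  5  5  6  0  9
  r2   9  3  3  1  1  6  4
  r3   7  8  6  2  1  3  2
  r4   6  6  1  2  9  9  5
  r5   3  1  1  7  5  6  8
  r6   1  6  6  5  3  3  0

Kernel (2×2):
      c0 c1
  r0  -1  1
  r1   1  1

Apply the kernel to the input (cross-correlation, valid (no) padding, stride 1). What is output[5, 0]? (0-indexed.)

5

The receptive field on the input at this output position is [3 1 / 1 6]. Elementwise product with the kernel and sum: 3·-1 + 1·1 + 1·1 + 6·1.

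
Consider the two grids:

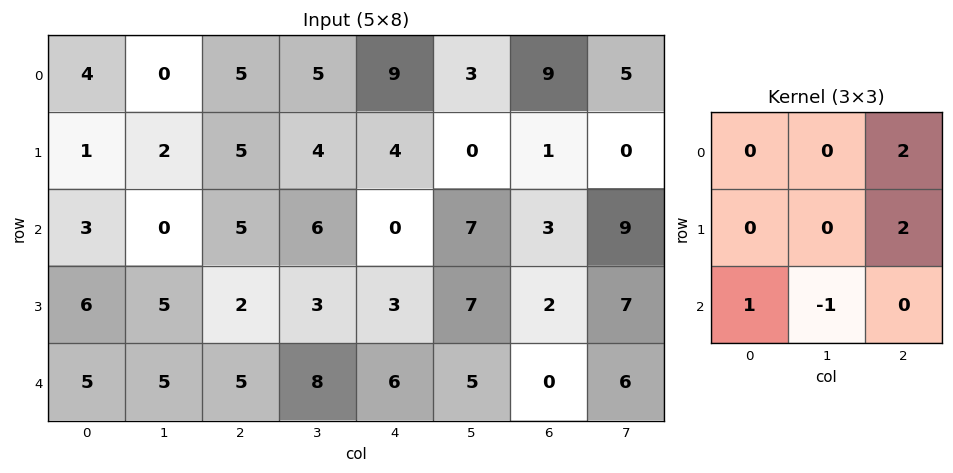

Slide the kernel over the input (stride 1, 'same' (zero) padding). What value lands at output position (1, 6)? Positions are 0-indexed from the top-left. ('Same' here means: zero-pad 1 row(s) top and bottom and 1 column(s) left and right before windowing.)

14

The receptive field on the zero-padded input at this output position is [3 9 5 / 0 1 0 / 7 3 9]. Elementwise product with the kernel and sum: 5·2 + 0·2 + 7·1 + 3·-1.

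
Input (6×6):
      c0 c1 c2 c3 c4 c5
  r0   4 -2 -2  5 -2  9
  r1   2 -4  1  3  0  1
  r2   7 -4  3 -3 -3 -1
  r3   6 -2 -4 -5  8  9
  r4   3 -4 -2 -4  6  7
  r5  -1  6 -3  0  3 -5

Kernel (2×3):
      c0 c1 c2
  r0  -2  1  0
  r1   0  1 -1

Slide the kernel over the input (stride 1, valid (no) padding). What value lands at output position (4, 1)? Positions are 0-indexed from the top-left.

The receptive field on the input at this output position is [-4 -2 -4 / 6 -3 0]. Elementwise product with the kernel and sum: -4·-2 + -2·1 + -3·1 + 0·-1.

3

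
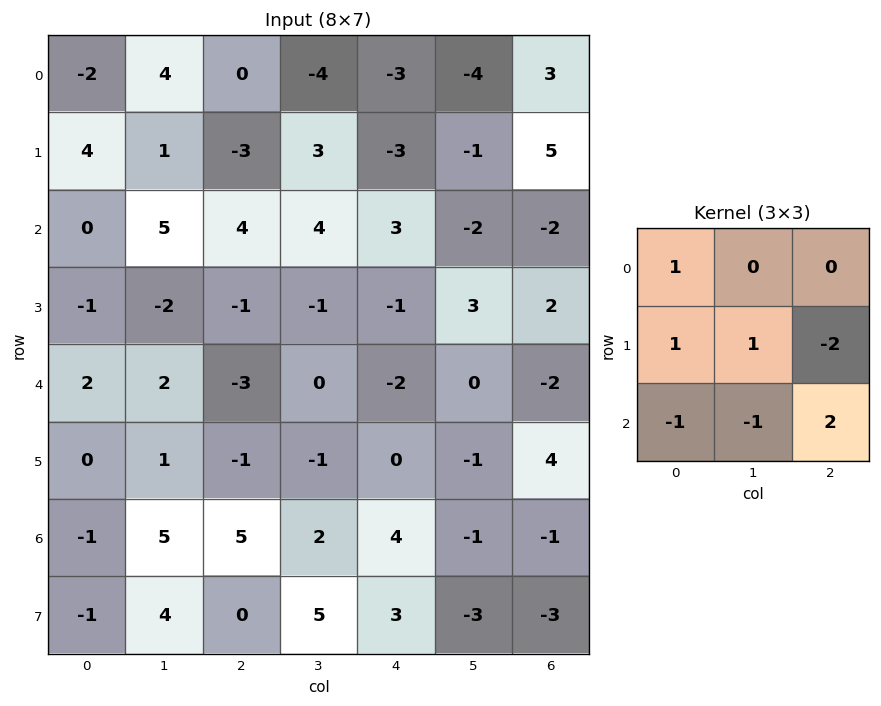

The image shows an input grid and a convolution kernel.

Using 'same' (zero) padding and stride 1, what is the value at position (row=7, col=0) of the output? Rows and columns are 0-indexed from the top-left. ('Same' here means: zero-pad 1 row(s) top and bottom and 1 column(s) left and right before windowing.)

The receptive field on the zero-padded input at this output position is [0 -1 5 / 0 -1 4 / 0 0 0]. Elementwise product with the kernel and sum: 0·1 + 0·1 + -1·1 + 4·-2 + 0·-1 + 0·-1 + 0·2.

-9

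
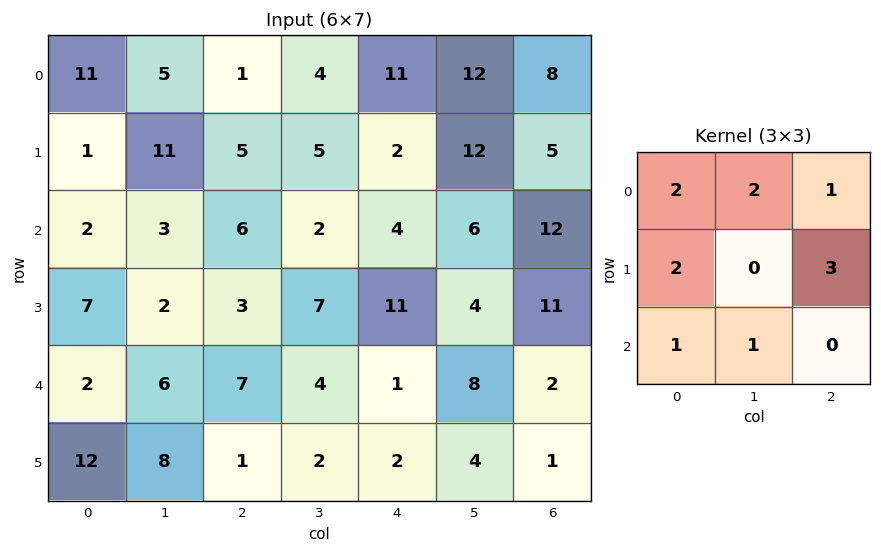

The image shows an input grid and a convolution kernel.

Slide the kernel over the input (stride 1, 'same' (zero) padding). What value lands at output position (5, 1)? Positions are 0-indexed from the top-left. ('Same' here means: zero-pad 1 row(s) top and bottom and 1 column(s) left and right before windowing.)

50

The receptive field on the zero-padded input at this output position is [2 6 7 / 12 8 1 / 0 0 0]. Elementwise product with the kernel and sum: 2·2 + 6·2 + 7·1 + 12·2 + 1·3 + 0·1 + 0·1.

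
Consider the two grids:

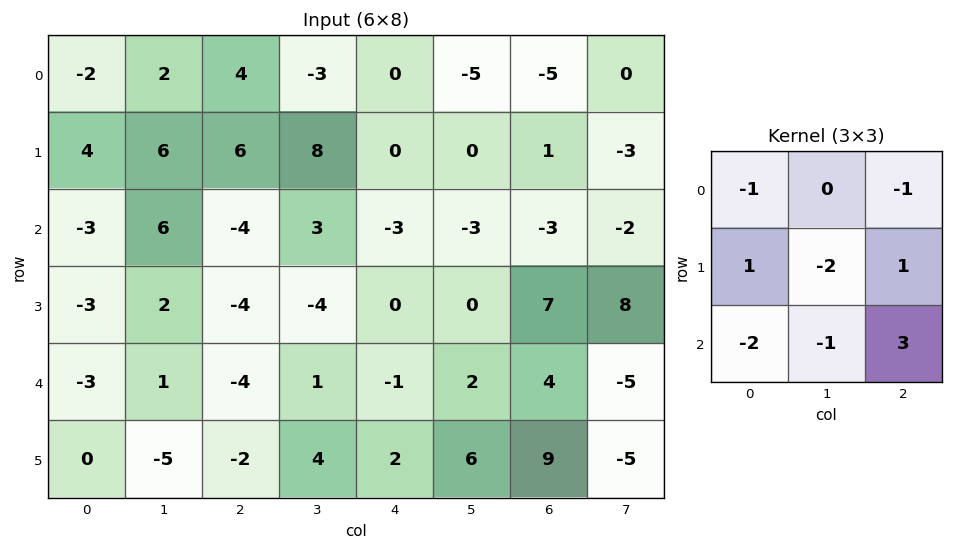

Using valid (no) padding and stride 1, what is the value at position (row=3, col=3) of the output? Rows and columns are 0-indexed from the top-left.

The receptive field on the input at this output position is [-4 0 0 / 1 -1 2 / 4 2 6]. Elementwise product with the kernel and sum: -4·-1 + 0·-1 + 1·1 + -1·-2 + 2·1 + 4·-2 + 2·-1 + 6·3.

17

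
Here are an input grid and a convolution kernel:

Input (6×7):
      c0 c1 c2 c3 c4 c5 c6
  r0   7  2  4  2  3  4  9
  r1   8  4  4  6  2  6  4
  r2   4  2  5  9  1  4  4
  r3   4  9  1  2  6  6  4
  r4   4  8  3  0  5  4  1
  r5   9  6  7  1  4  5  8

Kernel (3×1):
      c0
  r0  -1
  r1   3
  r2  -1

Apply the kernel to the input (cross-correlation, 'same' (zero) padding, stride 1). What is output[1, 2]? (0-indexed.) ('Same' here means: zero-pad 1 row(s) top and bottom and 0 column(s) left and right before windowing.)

3

The receptive field on the zero-padded input at this output position is [4 / 4 / 5]. Elementwise product with the kernel and sum: 4·-1 + 4·3 + 5·-1.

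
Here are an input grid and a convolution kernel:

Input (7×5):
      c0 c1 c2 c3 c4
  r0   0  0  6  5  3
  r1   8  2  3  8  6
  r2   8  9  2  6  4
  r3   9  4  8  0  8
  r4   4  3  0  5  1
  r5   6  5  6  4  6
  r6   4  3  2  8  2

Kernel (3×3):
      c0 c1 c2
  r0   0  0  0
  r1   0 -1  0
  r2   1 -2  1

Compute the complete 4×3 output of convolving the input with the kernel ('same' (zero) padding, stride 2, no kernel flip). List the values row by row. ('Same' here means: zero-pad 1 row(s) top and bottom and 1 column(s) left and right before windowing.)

-14 -2 -7
-22 -14 -20
-11 -3 -9
-4 -2 -2

Output[0,0]: The receptive field on the zero-padded input at this output position is [0 0 0 / 0 0 0 / 0 8 2]. Elementwise product with the kernel and sum: 0·-1 + 0·1 + 8·-2 + 2·1.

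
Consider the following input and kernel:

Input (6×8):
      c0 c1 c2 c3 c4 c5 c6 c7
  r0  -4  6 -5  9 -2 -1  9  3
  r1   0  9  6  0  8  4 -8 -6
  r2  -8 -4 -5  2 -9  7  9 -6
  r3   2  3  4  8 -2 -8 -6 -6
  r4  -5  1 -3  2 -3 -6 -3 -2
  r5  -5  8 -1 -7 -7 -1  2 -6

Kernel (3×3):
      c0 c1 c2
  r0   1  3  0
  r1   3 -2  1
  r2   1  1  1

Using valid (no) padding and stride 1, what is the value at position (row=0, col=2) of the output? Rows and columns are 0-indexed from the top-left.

The receptive field on the input at this output position is [-5 9 -2 / 6 0 8 / -5 2 -9]. Elementwise product with the kernel and sum: -5·1 + 9·3 + 6·3 + 0·-2 + 8·1 + -5·1 + 2·1 + -9·1.

36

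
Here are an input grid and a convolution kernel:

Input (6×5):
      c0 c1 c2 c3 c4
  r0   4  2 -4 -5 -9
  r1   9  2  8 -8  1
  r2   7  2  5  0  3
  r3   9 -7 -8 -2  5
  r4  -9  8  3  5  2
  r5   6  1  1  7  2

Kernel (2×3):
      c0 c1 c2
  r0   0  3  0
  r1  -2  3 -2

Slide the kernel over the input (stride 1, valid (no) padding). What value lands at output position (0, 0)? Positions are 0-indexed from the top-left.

The receptive field on the input at this output position is [4 2 -4 / 9 2 8]. Elementwise product with the kernel and sum: 2·3 + 9·-2 + 2·3 + 8·-2.

-22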